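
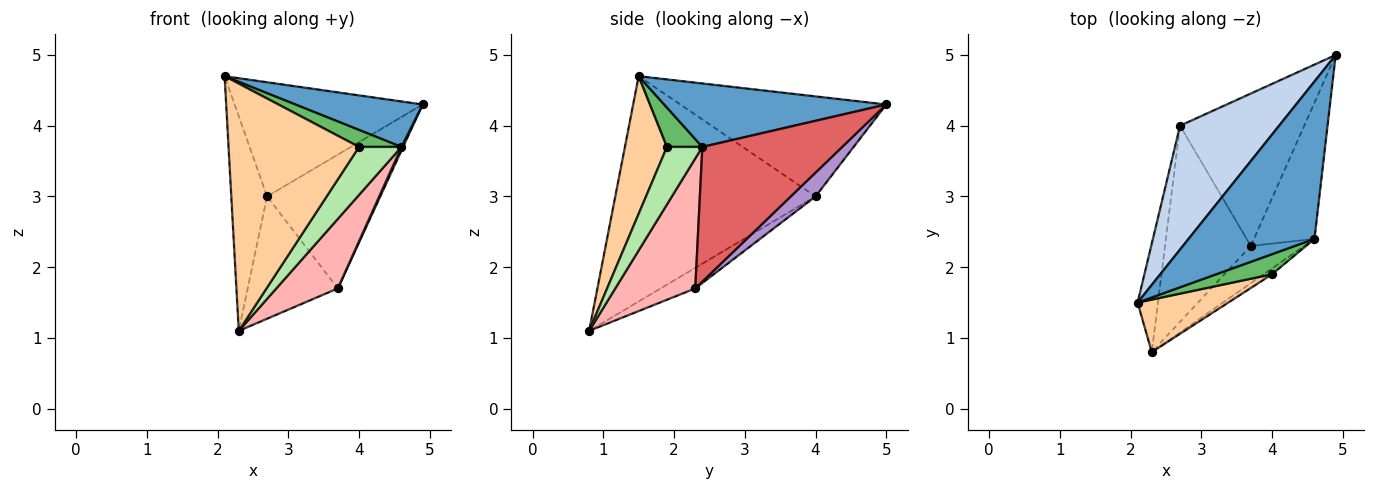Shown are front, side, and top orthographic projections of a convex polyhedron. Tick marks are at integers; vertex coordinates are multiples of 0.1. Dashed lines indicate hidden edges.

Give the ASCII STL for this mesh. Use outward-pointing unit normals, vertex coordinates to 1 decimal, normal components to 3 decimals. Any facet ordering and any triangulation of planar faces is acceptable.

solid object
 facet normal 0.436 -0.250 0.865
  outer loop
   vertex 4.6 2.4 3.7
   vertex 4.9 5.0 4.3
   vertex 2.1 1.5 4.7
  endloop
 endfacet
 facet normal -0.596 0.544 0.590
  outer loop
   vertex 2.7 4.0 3.0
   vertex 2.1 1.5 4.7
   vertex 4.9 5.0 4.3
  endloop
 endfacet
 facet normal -0.981 0.175 -0.089
  outer loop
   vertex 2.7 4.0 3.0
   vertex 2.3 0.8 1.1
   vertex 2.1 1.5 4.7
  endloop
 endfacet
 facet normal 0.301 -0.933 0.198
  outer loop
   vertex 4.0 1.9 3.7
   vertex 2.1 1.5 4.7
   vertex 2.3 0.8 1.1
  endloop
 endfacet
 facet normal 0.474 -0.568 0.673
  outer loop
   vertex 4.0 1.9 3.7
   vertex 4.6 2.4 3.7
   vertex 2.1 1.5 4.7
  endloop
 endfacet
 facet normal 0.637 -0.765 -0.093
  outer loop
   vertex 4.0 1.9 3.7
   vertex 2.3 0.8 1.1
   vertex 4.6 2.4 3.7
  endloop
 endfacet
 facet normal 0.912 -0.011 -0.410
  outer loop
   vertex 3.7 2.3 1.7
   vertex 4.9 5.0 4.3
   vertex 4.6 2.4 3.7
  endloop
 endfacet
 facet normal 0.754 -0.579 -0.310
  outer loop
   vertex 3.7 2.3 1.7
   vertex 4.6 2.4 3.7
   vertex 2.3 0.8 1.1
  endloop
 endfacet
 facet normal 0.143 0.653 -0.744
  outer loop
   vertex 3.7 2.3 1.7
   vertex 2.7 4.0 3.0
   vertex 4.9 5.0 4.3
  endloop
 endfacet
 facet normal -0.199 0.519 -0.831
  outer loop
   vertex 3.7 2.3 1.7
   vertex 2.3 0.8 1.1
   vertex 2.7 4.0 3.0
  endloop
 endfacet
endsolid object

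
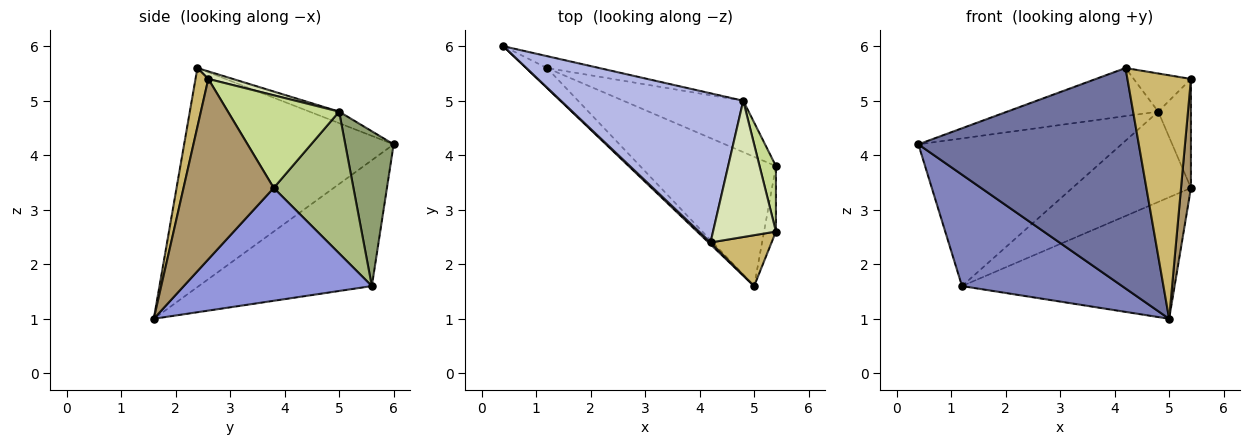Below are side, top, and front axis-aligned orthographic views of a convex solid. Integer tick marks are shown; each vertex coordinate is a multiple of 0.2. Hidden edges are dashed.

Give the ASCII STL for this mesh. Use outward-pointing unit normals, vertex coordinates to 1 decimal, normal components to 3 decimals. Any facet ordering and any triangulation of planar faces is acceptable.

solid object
 facet normal -0.689 -0.725 0.006
  outer loop
   vertex 4.2 2.4 5.6
   vertex 0.4 6.0 4.2
   vertex 5.0 1.6 1.0
  endloop
 endfacet
 facet normal -0.729 -0.674 -0.120
  outer loop
   vertex 1.2 5.6 1.6
   vertex 5.0 1.6 1.0
   vertex 0.4 6.0 4.2
  endloop
 endfacet
 facet normal 0.518 0.586 -0.623
  outer loop
   vertex 1.2 5.6 1.6
   vertex 5.4 3.8 3.4
   vertex 5.0 1.6 1.0
  endloop
 endfacet
 facet normal -0.060 0.306 0.950
  outer loop
   vertex 4.8 5.0 4.8
   vertex 0.4 6.0 4.2
   vertex 4.2 2.4 5.6
  endloop
 endfacet
 facet normal 0.231 0.970 -0.078
  outer loop
   vertex 4.8 5.0 4.8
   vertex 1.2 5.6 1.6
   vertex 0.4 6.0 4.2
  endloop
 endfacet
 facet normal 0.505 0.750 -0.427
  outer loop
   vertex 4.8 5.0 4.8
   vertex 5.4 3.8 3.4
   vertex 1.2 5.6 1.6
  endloop
 endfacet
 facet normal 0.946 0.278 0.167
  outer loop
   vertex 5.4 2.6 5.4
   vertex 5.4 3.8 3.4
   vertex 4.8 5.0 4.8
  endloop
 endfacet
 facet normal 0.115 0.268 0.957
  outer loop
   vertex 5.4 2.6 5.4
   vertex 4.8 5.0 4.8
   vertex 4.2 2.4 5.6
  endloop
 endfacet
 facet normal 0.992 -0.109 -0.065
  outer loop
   vertex 5.4 2.6 5.4
   vertex 5.0 1.6 1.0
   vertex 5.4 3.8 3.4
  endloop
 endfacet
 facet normal 0.194 -0.960 0.201
  outer loop
   vertex 5.4 2.6 5.4
   vertex 4.2 2.4 5.6
   vertex 5.0 1.6 1.0
  endloop
 endfacet
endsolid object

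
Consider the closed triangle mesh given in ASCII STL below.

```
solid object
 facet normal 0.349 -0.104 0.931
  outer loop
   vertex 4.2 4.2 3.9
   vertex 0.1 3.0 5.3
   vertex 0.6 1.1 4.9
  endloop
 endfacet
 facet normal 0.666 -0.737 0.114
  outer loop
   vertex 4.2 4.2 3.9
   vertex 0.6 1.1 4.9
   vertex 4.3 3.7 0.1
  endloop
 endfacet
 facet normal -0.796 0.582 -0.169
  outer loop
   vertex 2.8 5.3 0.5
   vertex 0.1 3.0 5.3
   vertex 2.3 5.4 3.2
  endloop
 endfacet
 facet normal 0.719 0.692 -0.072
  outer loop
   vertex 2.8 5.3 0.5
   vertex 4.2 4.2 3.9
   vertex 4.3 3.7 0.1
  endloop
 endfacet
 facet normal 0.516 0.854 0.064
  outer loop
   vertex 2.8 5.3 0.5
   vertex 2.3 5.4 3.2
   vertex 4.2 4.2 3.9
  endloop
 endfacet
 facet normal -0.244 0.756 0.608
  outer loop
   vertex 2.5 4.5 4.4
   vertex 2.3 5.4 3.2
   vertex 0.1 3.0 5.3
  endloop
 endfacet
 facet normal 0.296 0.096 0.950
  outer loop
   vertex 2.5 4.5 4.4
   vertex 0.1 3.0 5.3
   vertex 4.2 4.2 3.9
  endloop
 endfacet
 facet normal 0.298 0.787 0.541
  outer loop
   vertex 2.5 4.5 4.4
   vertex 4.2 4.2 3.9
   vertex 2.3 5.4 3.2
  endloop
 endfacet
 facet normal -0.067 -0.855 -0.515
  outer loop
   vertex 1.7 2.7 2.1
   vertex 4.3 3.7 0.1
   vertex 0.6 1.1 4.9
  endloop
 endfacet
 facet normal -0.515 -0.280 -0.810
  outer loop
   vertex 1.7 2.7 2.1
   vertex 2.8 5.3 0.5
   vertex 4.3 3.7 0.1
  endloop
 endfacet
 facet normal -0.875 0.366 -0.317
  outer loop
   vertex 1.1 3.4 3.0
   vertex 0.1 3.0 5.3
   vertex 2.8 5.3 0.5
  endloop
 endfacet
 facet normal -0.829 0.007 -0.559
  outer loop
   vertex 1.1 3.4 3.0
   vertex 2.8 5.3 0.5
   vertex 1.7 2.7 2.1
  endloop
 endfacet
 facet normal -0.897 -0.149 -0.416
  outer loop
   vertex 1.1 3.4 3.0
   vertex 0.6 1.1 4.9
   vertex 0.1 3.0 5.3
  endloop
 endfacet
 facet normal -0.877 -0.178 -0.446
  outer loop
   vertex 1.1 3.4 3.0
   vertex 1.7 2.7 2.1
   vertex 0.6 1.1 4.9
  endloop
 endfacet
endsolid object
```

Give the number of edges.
21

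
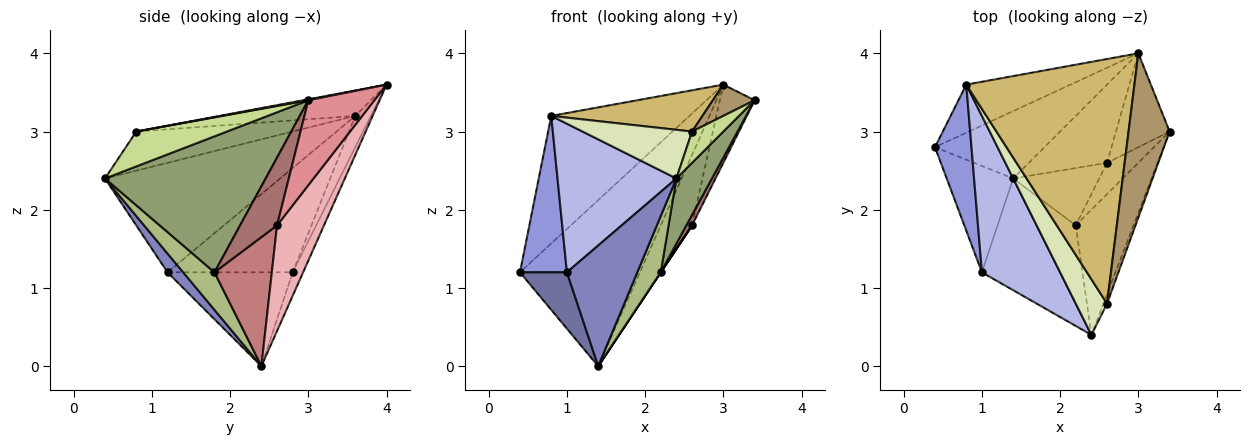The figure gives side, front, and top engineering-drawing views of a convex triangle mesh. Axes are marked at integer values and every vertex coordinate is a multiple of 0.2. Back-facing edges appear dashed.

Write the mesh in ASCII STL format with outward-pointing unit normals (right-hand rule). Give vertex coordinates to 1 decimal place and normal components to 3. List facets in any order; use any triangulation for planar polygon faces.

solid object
 facet normal -0.780 -0.293 -0.553
  outer loop
   vertex 1.0 1.2 1.2
   vertex 0.4 2.8 1.2
   vertex 1.4 2.4 0.0
  endloop
 endfacet
 facet normal 0.161 -0.724 -0.671
  outer loop
   vertex 1.0 1.2 1.2
   vertex 1.4 2.4 0.0
   vertex 2.4 0.4 2.4
  endloop
 endfacet
 facet normal -0.890 -0.334 0.311
  outer loop
   vertex 1.0 1.2 1.2
   vertex 0.8 3.6 3.2
   vertex 0.4 2.8 1.2
  endloop
 endfacet
 facet normal -0.712 -0.483 0.509
  outer loop
   vertex 1.0 1.2 1.2
   vertex 2.4 0.4 2.4
   vertex 0.8 3.6 3.2
  endloop
 endfacet
 facet normal 0.902 -0.200 -0.383
  outer loop
   vertex 2.2 1.8 1.2
   vertex 3.4 3.0 3.4
   vertex 2.4 0.4 2.4
  endloop
 endfacet
 facet normal 0.615 -0.461 -0.640
  outer loop
   vertex 2.2 1.8 1.2
   vertex 2.4 0.4 2.4
   vertex 1.4 2.4 0.0
  endloop
 endfacet
 facet normal 0.941 -0.324 -0.097
  outer loop
   vertex 2.6 0.8 3.0
   vertex 2.4 0.4 2.4
   vertex 3.4 3.0 3.4
  endloop
 endfacet
 facet normal -0.685 -0.480 0.548
  outer loop
   vertex 2.6 0.8 3.0
   vertex 0.8 3.6 3.2
   vertex 2.4 0.4 2.4
  endloop
 endfacet
 facet normal 0.023 -0.187 0.982
  outer loop
   vertex 3.0 4.0 3.6
   vertex 2.6 0.8 3.0
   vertex 3.4 3.0 3.4
  endloop
 endfacet
 facet normal -0.147 -0.164 0.975
  outer loop
   vertex 3.0 4.0 3.6
   vertex 0.8 3.6 3.2
   vertex 2.6 0.8 3.0
  endloop
 endfacet
 facet normal -0.080 0.924 -0.375
  outer loop
   vertex 3.0 4.0 3.6
   vertex 1.4 2.4 0.0
   vertex 0.4 2.8 1.2
  endloop
 endfacet
 facet normal -0.105 0.930 -0.351
  outer loop
   vertex 3.0 4.0 3.6
   vertex 0.4 2.8 1.2
   vertex 0.8 3.6 3.2
  endloop
 endfacet
 facet normal 0.899 -0.138 -0.415
  outer loop
   vertex 2.6 2.6 1.8
   vertex 3.4 3.0 3.4
   vertex 2.2 1.8 1.2
  endloop
 endfacet
 facet normal 0.832 0.000 -0.555
  outer loop
   vertex 2.6 2.6 1.8
   vertex 2.2 1.8 1.2
   vertex 1.4 2.4 0.0
  endloop
 endfacet
 facet normal 0.772 0.407 -0.488
  outer loop
   vertex 2.6 2.6 1.8
   vertex 3.0 4.0 3.6
   vertex 3.4 3.0 3.4
  endloop
 endfacet
 facet normal 0.708 0.472 -0.525
  outer loop
   vertex 2.6 2.6 1.8
   vertex 1.4 2.4 0.0
   vertex 3.0 4.0 3.6
  endloop
 endfacet
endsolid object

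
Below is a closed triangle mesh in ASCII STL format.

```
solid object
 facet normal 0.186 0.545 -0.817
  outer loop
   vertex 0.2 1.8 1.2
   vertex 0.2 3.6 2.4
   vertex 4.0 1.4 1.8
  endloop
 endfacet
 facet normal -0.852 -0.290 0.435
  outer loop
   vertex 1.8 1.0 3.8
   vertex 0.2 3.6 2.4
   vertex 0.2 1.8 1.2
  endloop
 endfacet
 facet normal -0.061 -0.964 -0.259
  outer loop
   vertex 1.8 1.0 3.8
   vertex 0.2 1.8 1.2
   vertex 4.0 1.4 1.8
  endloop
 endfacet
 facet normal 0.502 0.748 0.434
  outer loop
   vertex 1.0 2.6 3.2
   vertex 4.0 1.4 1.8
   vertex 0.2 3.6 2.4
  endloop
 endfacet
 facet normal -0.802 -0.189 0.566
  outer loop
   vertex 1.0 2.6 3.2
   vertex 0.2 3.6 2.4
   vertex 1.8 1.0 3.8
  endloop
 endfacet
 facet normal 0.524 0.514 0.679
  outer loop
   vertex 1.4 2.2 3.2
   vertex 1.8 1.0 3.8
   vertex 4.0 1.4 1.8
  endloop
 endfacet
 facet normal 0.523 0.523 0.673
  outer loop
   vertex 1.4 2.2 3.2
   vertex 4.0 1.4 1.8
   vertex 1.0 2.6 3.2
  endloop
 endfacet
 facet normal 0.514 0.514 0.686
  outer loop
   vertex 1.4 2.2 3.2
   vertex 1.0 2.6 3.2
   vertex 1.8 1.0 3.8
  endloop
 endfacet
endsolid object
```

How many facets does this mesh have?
8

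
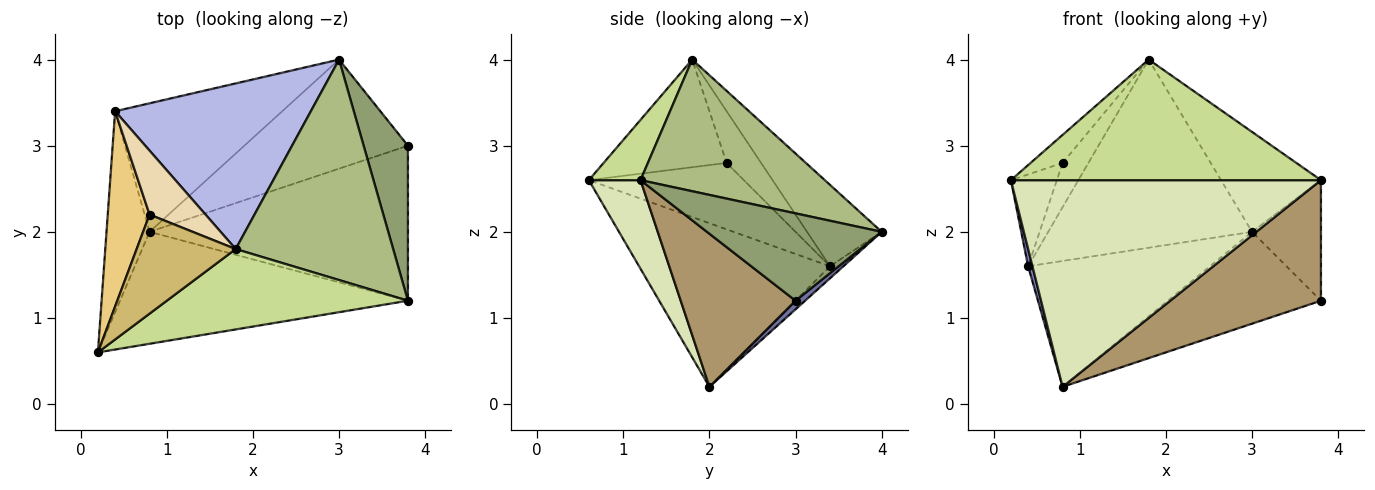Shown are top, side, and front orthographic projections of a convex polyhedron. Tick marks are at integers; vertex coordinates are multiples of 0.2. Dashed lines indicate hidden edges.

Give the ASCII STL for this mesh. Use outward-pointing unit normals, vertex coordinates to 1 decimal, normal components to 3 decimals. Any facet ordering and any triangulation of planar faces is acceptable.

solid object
 facet normal 0.040 0.644 -0.764
  outer loop
   vertex 0.8 2.0 0.2
   vertex 3.0 4.0 2.0
   vertex 3.8 3.0 1.2
  endloop
 endfacet
 facet normal -0.967 -0.022 -0.254
  outer loop
   vertex 0.4 3.4 1.6
   vertex 0.8 2.0 0.2
   vertex 0.2 0.6 2.6
  endloop
 endfacet
 facet normal -0.051 0.699 -0.713
  outer loop
   vertex 0.4 3.4 1.6
   vertex 3.0 4.0 2.0
   vertex 0.8 2.0 0.2
  endloop
 endfacet
 facet normal -0.265 0.724 0.637
  outer loop
   vertex 0.4 3.4 1.6
   vertex 1.8 1.8 4.0
   vertex 3.0 4.0 2.0
  endloop
 endfacet
 facet normal 0.841 0.332 0.427
  outer loop
   vertex 3.8 1.2 2.6
   vertex 3.8 3.0 1.2
   vertex 3.0 4.0 2.0
  endloop
 endfacet
 facet normal 0.606 0.328 0.725
  outer loop
   vertex 3.8 1.2 2.6
   vertex 3.0 4.0 2.0
   vertex 1.8 1.8 4.0
  endloop
 endfacet
 facet normal 0.137 -0.824 0.549
  outer loop
   vertex 3.8 1.2 2.6
   vertex 1.8 1.8 4.0
   vertex 0.2 0.6 2.6
  endloop
 endfacet
 facet normal 0.145 -0.870 -0.471
  outer loop
   vertex 3.8 1.2 2.6
   vertex 0.2 0.6 2.6
   vertex 0.8 2.0 0.2
  endloop
 endfacet
 facet normal 0.424 -0.556 -0.715
  outer loop
   vertex 3.8 1.2 2.6
   vertex 0.8 2.0 0.2
   vertex 3.8 3.0 1.2
  endloop
 endfacet
 facet normal -0.723 0.188 0.665
  outer loop
   vertex 0.8 2.2 2.8
   vertex 0.2 0.6 2.6
   vertex 1.8 1.8 4.0
  endloop
 endfacet
 facet normal -0.821 0.243 0.517
  outer loop
   vertex 0.8 2.2 2.8
   vertex 0.4 3.4 1.6
   vertex 0.2 0.6 2.6
  endloop
 endfacet
 facet normal -0.605 0.453 0.655
  outer loop
   vertex 0.8 2.2 2.8
   vertex 1.8 1.8 4.0
   vertex 0.4 3.4 1.6
  endloop
 endfacet
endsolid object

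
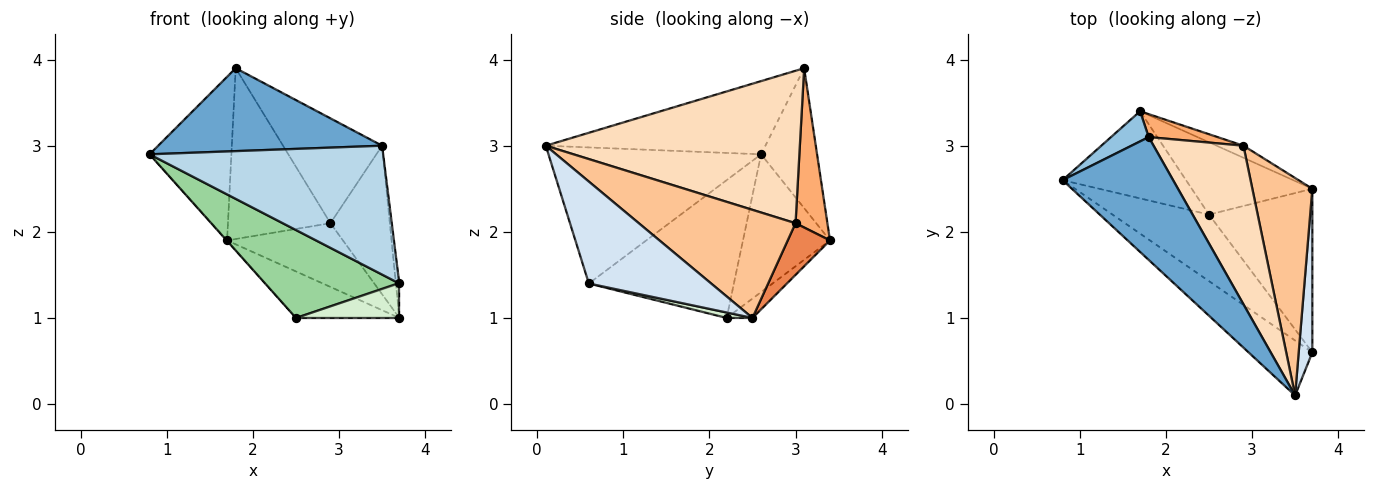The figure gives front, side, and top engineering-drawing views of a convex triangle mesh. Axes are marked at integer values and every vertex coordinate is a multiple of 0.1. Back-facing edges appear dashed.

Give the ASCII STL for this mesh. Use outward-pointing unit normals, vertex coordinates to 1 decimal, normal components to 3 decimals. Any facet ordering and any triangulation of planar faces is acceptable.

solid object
 facet normal -0.481 -0.491 0.726
  outer loop
   vertex 1.8 3.1 3.9
   vertex 0.8 2.6 2.9
   vertex 3.5 0.1 3.0
  endloop
 endfacet
 facet normal -0.558 0.816 0.150
  outer loop
   vertex 1.7 3.4 1.9
   vertex 0.8 2.6 2.9
   vertex 1.8 3.1 3.9
  endloop
 endfacet
 facet normal -0.642 -0.705 -0.301
  outer loop
   vertex 3.7 0.6 1.4
   vertex 3.5 0.1 3.0
   vertex 0.8 2.6 2.9
  endloop
 endfacet
 facet normal 0.991 0.028 0.133
  outer loop
   vertex 3.7 0.6 1.4
   vertex 3.7 2.5 1.0
   vertex 3.5 0.1 3.0
  endloop
 endfacet
 facet normal 0.337 0.925 -0.175
  outer loop
   vertex 2.9 3.0 2.1
   vertex 3.7 2.5 1.0
   vertex 1.7 3.4 1.9
  endloop
 endfacet
 facet normal 0.294 0.947 0.127
  outer loop
   vertex 2.9 3.0 2.1
   vertex 1.7 3.4 1.9
   vertex 1.8 3.1 3.9
  endloop
 endfacet
 facet normal 0.830 0.315 0.461
  outer loop
   vertex 2.9 3.0 2.1
   vertex 3.5 0.1 3.0
   vertex 3.7 2.5 1.0
  endloop
 endfacet
 facet normal 0.817 0.318 0.481
  outer loop
   vertex 2.9 3.0 2.1
   vertex 1.8 3.1 3.9
   vertex 3.5 0.1 3.0
  endloop
 endfacet
 facet normal -0.745 0.004 -0.667
  outer loop
   vertex 2.5 2.2 1.0
   vertex 0.8 2.6 2.9
   vertex 1.7 3.4 1.9
  endloop
 endfacet
 facet normal -0.653 -0.604 -0.457
  outer loop
   vertex 2.5 2.2 1.0
   vertex 3.7 0.6 1.4
   vertex 0.8 2.6 2.9
  endloop
 endfacet
 facet normal -0.134 0.536 -0.834
  outer loop
   vertex 2.5 2.2 1.0
   vertex 1.7 3.4 1.9
   vertex 3.7 2.5 1.0
  endloop
 endfacet
 facet normal 0.051 -0.206 -0.977
  outer loop
   vertex 2.5 2.2 1.0
   vertex 3.7 2.5 1.0
   vertex 3.7 0.6 1.4
  endloop
 endfacet
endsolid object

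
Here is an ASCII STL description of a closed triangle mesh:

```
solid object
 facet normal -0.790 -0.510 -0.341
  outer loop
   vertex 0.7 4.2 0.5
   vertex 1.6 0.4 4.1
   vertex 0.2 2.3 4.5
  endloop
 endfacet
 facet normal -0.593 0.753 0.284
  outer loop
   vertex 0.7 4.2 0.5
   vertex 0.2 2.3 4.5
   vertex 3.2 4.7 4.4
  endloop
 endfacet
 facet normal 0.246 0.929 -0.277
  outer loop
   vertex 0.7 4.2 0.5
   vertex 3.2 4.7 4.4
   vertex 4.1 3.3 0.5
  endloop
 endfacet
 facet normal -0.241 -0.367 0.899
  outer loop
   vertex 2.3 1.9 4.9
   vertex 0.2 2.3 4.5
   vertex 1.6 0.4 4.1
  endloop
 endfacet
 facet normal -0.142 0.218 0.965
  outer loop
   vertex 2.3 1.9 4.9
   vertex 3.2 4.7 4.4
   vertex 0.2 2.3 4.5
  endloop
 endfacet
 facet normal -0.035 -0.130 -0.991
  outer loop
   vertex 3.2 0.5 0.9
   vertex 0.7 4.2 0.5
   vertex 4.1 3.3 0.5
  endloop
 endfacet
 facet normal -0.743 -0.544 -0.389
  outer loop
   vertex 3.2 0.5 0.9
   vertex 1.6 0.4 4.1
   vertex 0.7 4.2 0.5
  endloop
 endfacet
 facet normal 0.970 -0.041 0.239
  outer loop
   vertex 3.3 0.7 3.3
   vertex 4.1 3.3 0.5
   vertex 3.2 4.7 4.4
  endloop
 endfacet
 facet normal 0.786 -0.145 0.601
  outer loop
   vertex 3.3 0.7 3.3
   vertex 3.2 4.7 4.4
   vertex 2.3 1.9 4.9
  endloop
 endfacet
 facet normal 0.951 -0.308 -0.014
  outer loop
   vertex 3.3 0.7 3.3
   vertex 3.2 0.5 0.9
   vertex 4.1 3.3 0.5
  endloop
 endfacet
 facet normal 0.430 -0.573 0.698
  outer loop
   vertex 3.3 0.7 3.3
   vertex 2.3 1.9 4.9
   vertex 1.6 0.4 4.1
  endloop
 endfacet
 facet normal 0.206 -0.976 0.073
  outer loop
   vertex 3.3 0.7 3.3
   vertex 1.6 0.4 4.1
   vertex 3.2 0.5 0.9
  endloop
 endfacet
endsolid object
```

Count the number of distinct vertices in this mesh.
8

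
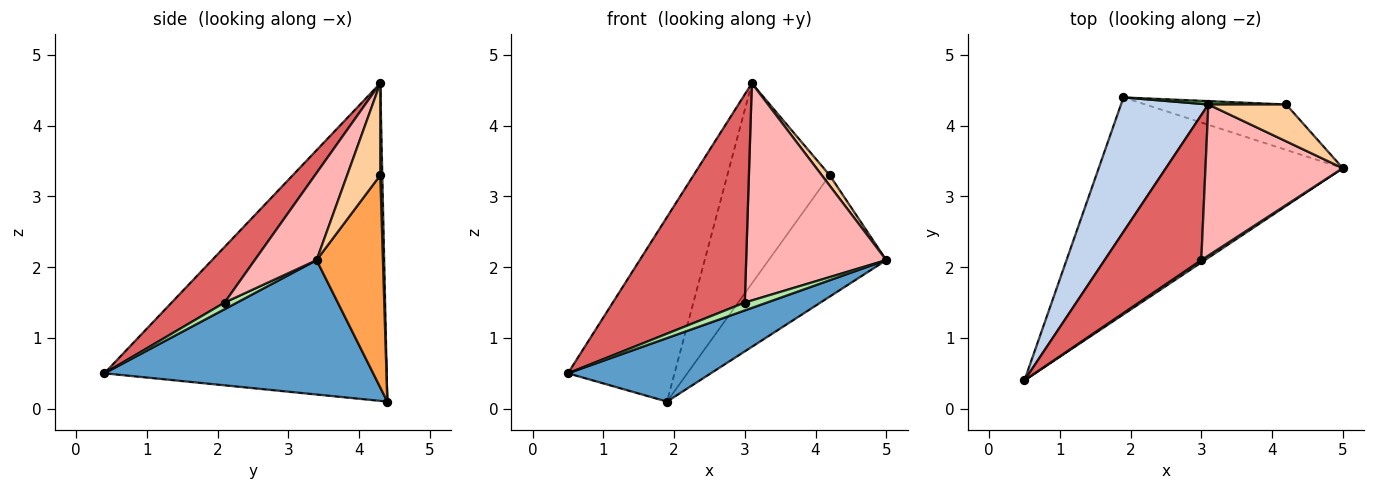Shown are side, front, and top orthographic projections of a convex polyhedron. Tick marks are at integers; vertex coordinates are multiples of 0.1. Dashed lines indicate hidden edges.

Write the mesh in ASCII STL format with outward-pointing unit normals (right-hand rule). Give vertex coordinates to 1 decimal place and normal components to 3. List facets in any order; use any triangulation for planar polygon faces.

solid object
 facet normal 0.467 -0.248 -0.848
  outer loop
   vertex 1.9 4.4 0.1
   vertex 5.0 3.4 2.1
   vertex 0.5 0.4 0.5
  endloop
 endfacet
 facet normal -0.906 0.342 0.249
  outer loop
   vertex 3.1 4.3 4.6
   vertex 1.9 4.4 0.1
   vertex 0.5 0.4 0.5
  endloop
 endfacet
 facet normal 0.467 0.828 -0.310
  outer loop
   vertex 4.2 4.3 3.3
   vertex 5.0 3.4 2.1
   vertex 1.9 4.4 0.1
  endloop
 endfacet
 facet normal 0.751 -0.180 0.635
  outer loop
   vertex 4.2 4.3 3.3
   vertex 3.1 4.3 4.6
   vertex 5.0 3.4 2.1
  endloop
 endfacet
 facet normal 0.020 1.000 0.017
  outer loop
   vertex 4.2 4.3 3.3
   vertex 1.9 4.4 0.1
   vertex 3.1 4.3 4.6
  endloop
 endfacet
 facet normal 0.473 -0.844 0.253
  outer loop
   vertex 3.0 2.1 1.5
   vertex 0.5 0.4 0.5
   vertex 5.0 3.4 2.1
  endloop
 endfacet
 facet normal 0.313 -0.779 0.543
  outer loop
   vertex 3.0 2.1 1.5
   vertex 3.1 4.3 4.6
   vertex 0.5 0.4 0.5
  endloop
 endfacet
 facet normal 0.341 -0.772 0.537
  outer loop
   vertex 3.0 2.1 1.5
   vertex 5.0 3.4 2.1
   vertex 3.1 4.3 4.6
  endloop
 endfacet
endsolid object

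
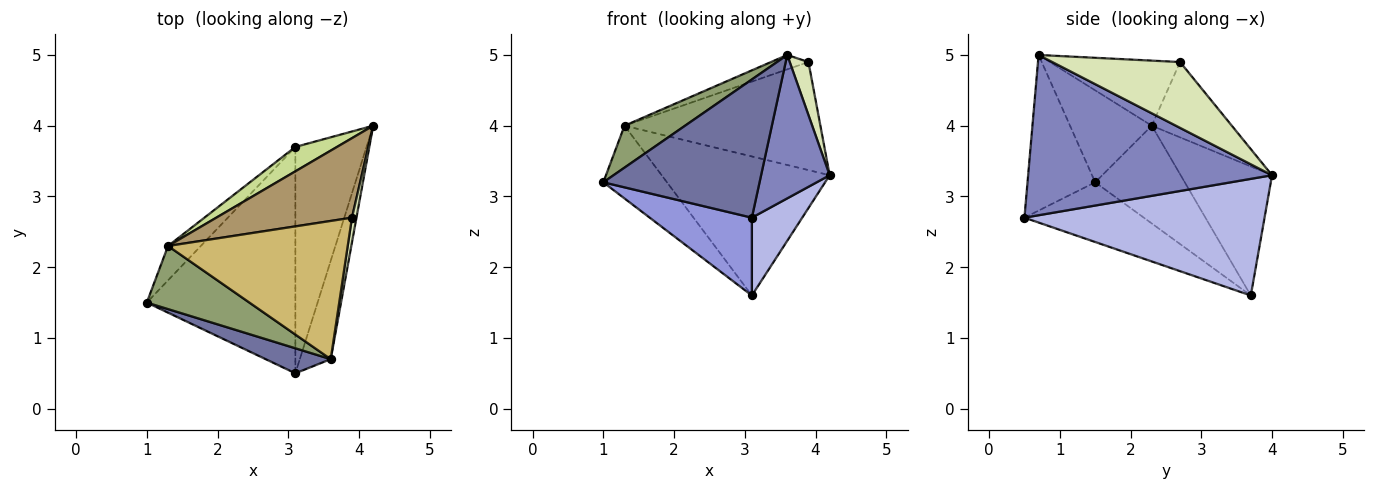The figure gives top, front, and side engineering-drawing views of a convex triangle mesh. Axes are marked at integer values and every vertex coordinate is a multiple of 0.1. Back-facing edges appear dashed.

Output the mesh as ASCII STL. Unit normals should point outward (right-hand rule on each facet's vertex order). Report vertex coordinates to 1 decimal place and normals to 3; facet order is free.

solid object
 facet normal -0.392 -0.905 0.164
  outer loop
   vertex 3.1 0.5 2.7
   vertex 3.6 0.7 5.0
   vertex 1.0 1.5 3.2
  endloop
 endfacet
 facet normal 0.946 -0.266 -0.183
  outer loop
   vertex 3.1 0.5 2.7
   vertex 4.2 4.0 3.3
   vertex 3.6 0.7 5.0
  endloop
 endfacet
 facet normal -0.355 -0.304 -0.884
  outer loop
   vertex 3.1 3.7 1.6
   vertex 3.1 0.5 2.7
   vertex 1.0 1.5 3.2
  endloop
 endfacet
 facet normal 0.840 -0.176 -0.513
  outer loop
   vertex 3.1 3.7 1.6
   vertex 4.2 4.0 3.3
   vertex 3.1 0.5 2.7
  endloop
 endfacet
 facet normal -0.598 -0.443 0.667
  outer loop
   vertex 1.3 2.3 4.0
   vertex 1.0 1.5 3.2
   vertex 3.6 0.7 5.0
  endloop
 endfacet
 facet normal -0.786 0.559 -0.264
  outer loop
   vertex 1.3 2.3 4.0
   vertex 3.1 3.7 1.6
   vertex 1.0 1.5 3.2
  endloop
 endfacet
 facet normal -0.472 0.868 0.152
  outer loop
   vertex 1.3 2.3 4.0
   vertex 4.2 4.0 3.3
   vertex 3.1 3.7 1.6
  endloop
 endfacet
 facet normal 0.987 -0.145 0.068
  outer loop
   vertex 3.9 2.7 4.9
   vertex 3.6 0.7 5.0
   vertex 4.2 4.0 3.3
  endloop
 endfacet
 facet normal -0.313 0.765 0.563
  outer loop
   vertex 3.9 2.7 4.9
   vertex 4.2 4.0 3.3
   vertex 1.3 2.3 4.0
  endloop
 endfacet
 facet normal -0.339 0.098 0.936
  outer loop
   vertex 3.9 2.7 4.9
   vertex 1.3 2.3 4.0
   vertex 3.6 0.7 5.0
  endloop
 endfacet
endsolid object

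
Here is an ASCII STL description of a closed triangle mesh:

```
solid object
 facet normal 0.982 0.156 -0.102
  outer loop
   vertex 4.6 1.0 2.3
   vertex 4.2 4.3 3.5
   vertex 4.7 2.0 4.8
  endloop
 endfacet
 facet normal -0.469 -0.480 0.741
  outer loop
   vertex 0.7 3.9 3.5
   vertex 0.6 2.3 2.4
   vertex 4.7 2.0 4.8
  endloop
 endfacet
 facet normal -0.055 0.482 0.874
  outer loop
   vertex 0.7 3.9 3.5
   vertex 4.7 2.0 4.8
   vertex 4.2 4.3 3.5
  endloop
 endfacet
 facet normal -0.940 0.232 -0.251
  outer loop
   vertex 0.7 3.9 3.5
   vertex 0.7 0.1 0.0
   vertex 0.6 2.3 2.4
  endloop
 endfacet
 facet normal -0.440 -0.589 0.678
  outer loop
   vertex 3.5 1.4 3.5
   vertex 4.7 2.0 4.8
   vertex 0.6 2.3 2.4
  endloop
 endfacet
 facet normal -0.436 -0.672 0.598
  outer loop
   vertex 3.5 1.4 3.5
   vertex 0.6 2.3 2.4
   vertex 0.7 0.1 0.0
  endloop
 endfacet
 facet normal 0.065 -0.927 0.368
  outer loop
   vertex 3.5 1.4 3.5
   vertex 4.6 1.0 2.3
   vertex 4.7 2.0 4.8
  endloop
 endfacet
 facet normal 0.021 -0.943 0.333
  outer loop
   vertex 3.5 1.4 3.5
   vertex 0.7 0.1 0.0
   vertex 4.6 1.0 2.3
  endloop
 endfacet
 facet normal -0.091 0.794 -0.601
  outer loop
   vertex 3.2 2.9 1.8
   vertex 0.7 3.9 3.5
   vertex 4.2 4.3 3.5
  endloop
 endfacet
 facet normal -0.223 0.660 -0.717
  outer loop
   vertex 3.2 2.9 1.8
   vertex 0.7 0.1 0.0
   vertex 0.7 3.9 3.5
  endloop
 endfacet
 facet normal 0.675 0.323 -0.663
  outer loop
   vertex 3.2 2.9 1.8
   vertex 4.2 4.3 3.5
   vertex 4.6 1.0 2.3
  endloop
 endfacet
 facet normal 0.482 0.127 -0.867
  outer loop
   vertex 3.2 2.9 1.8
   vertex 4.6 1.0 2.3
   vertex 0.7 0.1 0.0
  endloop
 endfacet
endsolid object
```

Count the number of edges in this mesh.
18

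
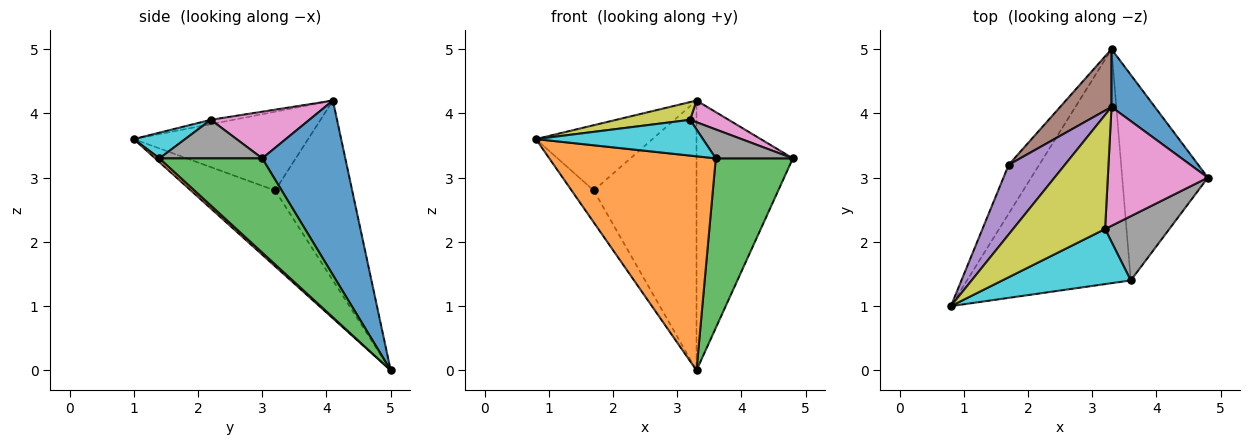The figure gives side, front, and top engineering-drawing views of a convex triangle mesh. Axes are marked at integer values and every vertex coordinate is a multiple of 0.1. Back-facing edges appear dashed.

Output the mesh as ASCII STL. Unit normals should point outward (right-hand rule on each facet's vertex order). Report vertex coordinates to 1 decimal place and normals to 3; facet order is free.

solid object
 facet normal 0.644 0.748 0.160
  outer loop
   vertex 3.3 4.1 4.2
   vertex 4.8 3.0 3.3
   vertex 3.3 5.0 0.0
  endloop
 endfacet
 facet normal 0.017 -0.675 -0.738
  outer loop
   vertex 3.6 1.4 3.3
   vertex 0.8 1.0 3.6
   vertex 3.3 5.0 0.0
  endloop
 endfacet
 facet normal 0.647 -0.485 -0.588
  outer loop
   vertex 3.6 1.4 3.3
   vertex 3.3 5.0 0.0
   vertex 4.8 3.0 3.3
  endloop
 endfacet
 facet normal -0.901 0.237 -0.363
  outer loop
   vertex 1.7 3.2 2.8
   vertex 3.3 5.0 0.0
   vertex 0.8 1.0 3.6
  endloop
 endfacet
 facet normal -0.715 0.478 0.510
  outer loop
   vertex 1.7 3.2 2.8
   vertex 0.8 1.0 3.6
   vertex 3.3 4.1 4.2
  endloop
 endfacet
 facet normal -0.591 0.788 0.169
  outer loop
   vertex 1.7 3.2 2.8
   vertex 3.3 4.1 4.2
   vertex 3.3 5.0 0.0
  endloop
 endfacet
 facet normal 0.417 -0.163 0.894
  outer loop
   vertex 3.2 2.2 3.9
   vertex 4.8 3.0 3.3
   vertex 3.3 4.1 4.2
  endloop
 endfacet
 facet normal 0.480 -0.360 0.800
  outer loop
   vertex 3.2 2.2 3.9
   vertex 3.6 1.4 3.3
   vertex 4.8 3.0 3.3
  endloop
 endfacet
 facet normal -0.047 -0.153 0.987
  outer loop
   vertex 3.2 2.2 3.9
   vertex 3.3 4.1 4.2
   vertex 0.8 1.0 3.6
  endloop
 endfacet
 facet normal 0.165 -0.537 0.827
  outer loop
   vertex 3.2 2.2 3.9
   vertex 0.8 1.0 3.6
   vertex 3.6 1.4 3.3
  endloop
 endfacet
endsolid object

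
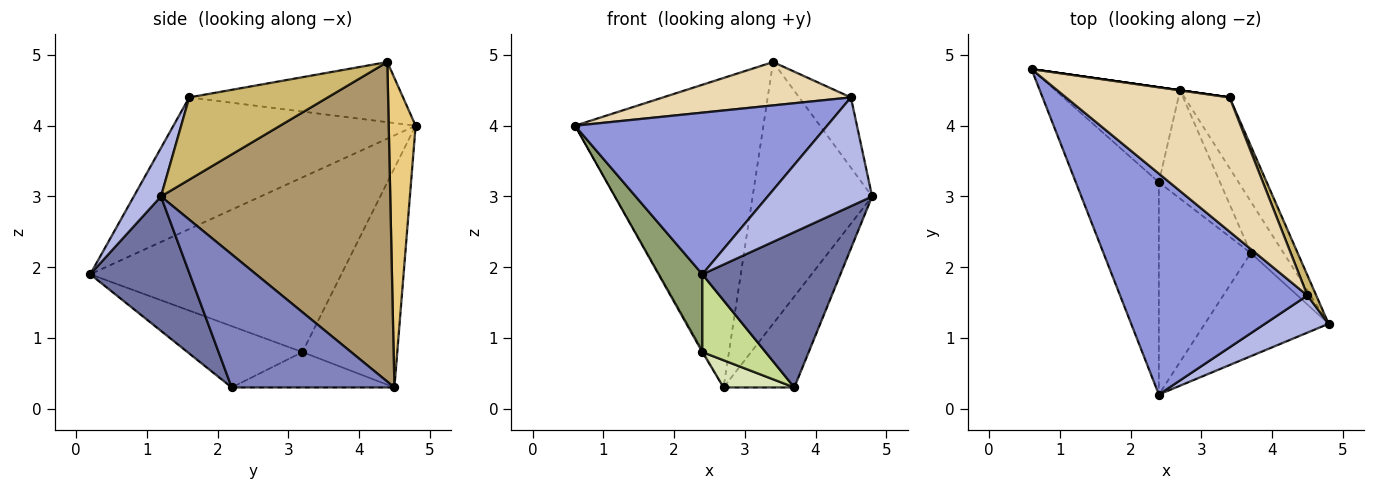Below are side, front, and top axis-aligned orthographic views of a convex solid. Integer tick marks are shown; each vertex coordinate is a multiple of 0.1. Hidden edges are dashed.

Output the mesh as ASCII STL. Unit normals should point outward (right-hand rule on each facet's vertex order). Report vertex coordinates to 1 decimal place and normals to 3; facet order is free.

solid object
 facet normal 0.515 -0.714 -0.474
  outer loop
   vertex 3.7 2.2 0.3
   vertex 4.8 1.2 3.0
   vertex 2.4 0.2 1.9
  endloop
 endfacet
 facet normal 0.895 0.389 -0.220
  outer loop
   vertex 3.7 2.2 0.3
   vertex 2.7 4.5 0.3
   vertex 4.8 1.2 3.0
  endloop
 endfacet
 facet normal -0.493 -0.514 0.702
  outer loop
   vertex 4.5 1.6 4.4
   vertex 0.6 4.8 4.0
   vertex 2.4 0.2 1.9
  endloop
 endfacet
 facet normal 0.239 -0.919 0.314
  outer loop
   vertex 4.5 1.6 4.4
   vertex 2.4 0.2 1.9
   vertex 4.8 1.2 3.0
  endloop
 endfacet
 facet normal -0.892 -0.156 -0.424
  outer loop
   vertex 2.4 3.2 0.8
   vertex 2.4 0.2 1.9
   vertex 0.6 4.8 4.0
  endloop
 endfacet
 facet normal -0.869 0.011 -0.494
  outer loop
   vertex 2.4 3.2 0.8
   vertex 0.6 4.8 4.0
   vertex 2.7 4.5 0.3
  endloop
 endfacet
 facet normal -0.531 -0.292 -0.796
  outer loop
   vertex 2.4 3.2 0.8
   vertex 3.7 2.2 0.3
   vertex 2.4 0.2 1.9
  endloop
 endfacet
 facet normal -0.489 -0.213 -0.846
  outer loop
   vertex 2.4 3.2 0.8
   vertex 2.7 4.5 0.3
   vertex 3.7 2.2 0.3
  endloop
 endfacet
 facet normal 0.880 0.459 -0.124
  outer loop
   vertex 3.4 4.4 4.9
   vertex 4.8 1.2 3.0
   vertex 2.7 4.5 0.3
  endloop
 endfacet
 facet normal 0.932 0.348 0.100
  outer loop
   vertex 3.4 4.4 4.9
   vertex 4.5 1.6 4.4
   vertex 4.8 1.2 3.0
  endloop
 endfacet
 facet normal 0.141 0.990 0.000
  outer loop
   vertex 3.4 4.4 4.9
   vertex 2.7 4.5 0.3
   vertex 0.6 4.8 4.0
  endloop
 endfacet
 facet normal -0.330 -0.290 0.898
  outer loop
   vertex 3.4 4.4 4.9
   vertex 0.6 4.8 4.0
   vertex 4.5 1.6 4.4
  endloop
 endfacet
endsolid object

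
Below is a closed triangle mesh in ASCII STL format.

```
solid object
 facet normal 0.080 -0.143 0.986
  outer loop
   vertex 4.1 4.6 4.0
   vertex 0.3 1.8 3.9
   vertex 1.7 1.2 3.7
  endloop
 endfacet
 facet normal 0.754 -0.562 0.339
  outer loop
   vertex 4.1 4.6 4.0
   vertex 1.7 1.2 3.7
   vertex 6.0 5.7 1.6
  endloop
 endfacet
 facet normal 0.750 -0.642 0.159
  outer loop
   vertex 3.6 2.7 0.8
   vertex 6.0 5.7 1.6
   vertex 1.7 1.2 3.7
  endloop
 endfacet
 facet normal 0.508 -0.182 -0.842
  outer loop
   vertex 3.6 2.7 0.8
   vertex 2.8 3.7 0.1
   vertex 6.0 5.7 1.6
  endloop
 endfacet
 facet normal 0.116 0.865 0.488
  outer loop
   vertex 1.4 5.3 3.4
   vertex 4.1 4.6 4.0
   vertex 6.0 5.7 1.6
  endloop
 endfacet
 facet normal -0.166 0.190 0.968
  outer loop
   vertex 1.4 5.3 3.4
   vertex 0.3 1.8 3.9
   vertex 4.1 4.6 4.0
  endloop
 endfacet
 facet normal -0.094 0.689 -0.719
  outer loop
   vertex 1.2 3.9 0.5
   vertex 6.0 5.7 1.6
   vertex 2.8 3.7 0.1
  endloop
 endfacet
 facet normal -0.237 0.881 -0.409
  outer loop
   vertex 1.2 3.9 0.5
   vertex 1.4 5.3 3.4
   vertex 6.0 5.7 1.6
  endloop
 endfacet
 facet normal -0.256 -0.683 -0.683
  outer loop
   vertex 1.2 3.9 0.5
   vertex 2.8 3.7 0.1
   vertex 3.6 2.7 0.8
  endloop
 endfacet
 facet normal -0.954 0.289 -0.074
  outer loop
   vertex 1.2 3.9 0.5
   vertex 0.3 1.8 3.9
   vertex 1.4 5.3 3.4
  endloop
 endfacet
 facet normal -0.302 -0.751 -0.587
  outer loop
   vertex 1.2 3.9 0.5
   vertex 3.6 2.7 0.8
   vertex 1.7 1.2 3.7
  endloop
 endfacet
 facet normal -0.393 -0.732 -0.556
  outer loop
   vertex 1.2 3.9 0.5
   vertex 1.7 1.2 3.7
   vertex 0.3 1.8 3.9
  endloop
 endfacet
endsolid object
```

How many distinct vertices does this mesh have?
8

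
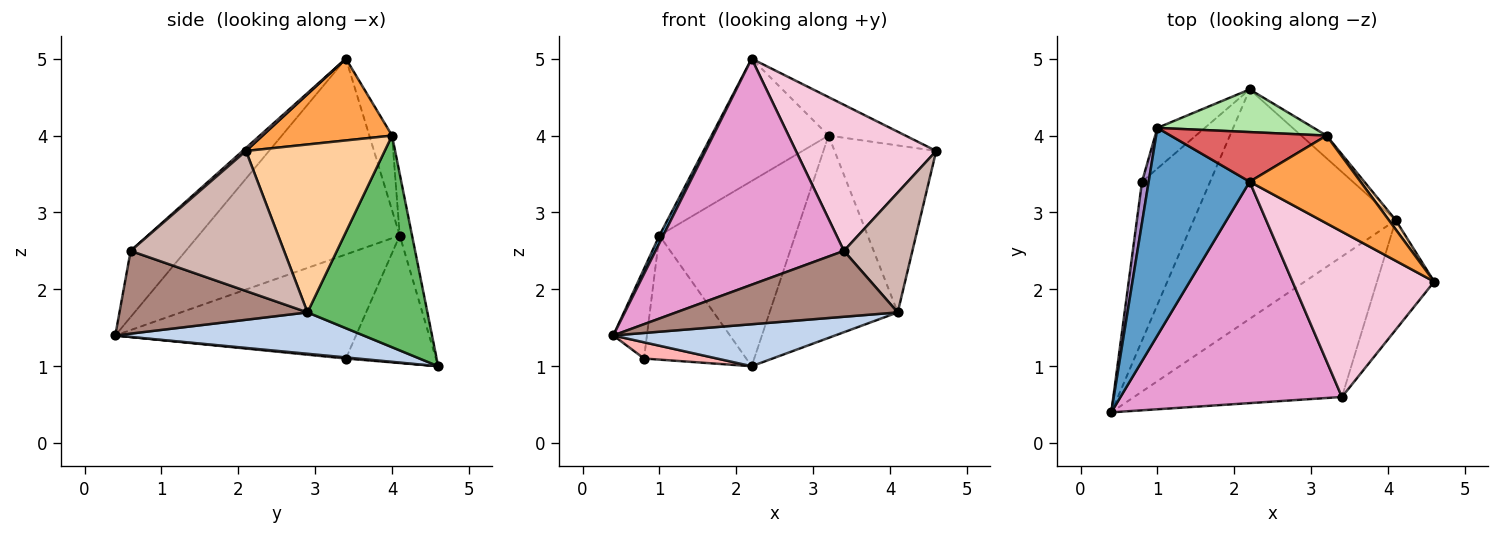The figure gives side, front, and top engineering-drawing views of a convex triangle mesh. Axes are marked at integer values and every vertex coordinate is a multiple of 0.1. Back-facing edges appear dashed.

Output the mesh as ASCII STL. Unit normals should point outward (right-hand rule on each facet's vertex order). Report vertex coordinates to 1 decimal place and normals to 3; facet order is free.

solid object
 facet normal -0.889 -0.017 0.458
  outer loop
   vertex 1.0 4.1 2.7
   vertex 0.4 0.4 1.4
   vertex 2.2 3.4 5.0
  endloop
 endfacet
 facet normal 0.197 -0.176 -0.964
  outer loop
   vertex 4.1 2.9 1.7
   vertex 0.4 0.4 1.4
   vertex 2.2 4.6 1.0
  endloop
 endfacet
 facet normal 0.560 0.332 0.759
  outer loop
   vertex 3.2 4.0 4.0
   vertex 2.2 3.4 5.0
   vertex 4.6 2.1 3.8
  endloop
 endfacet
 facet normal 0.806 0.591 0.033
  outer loop
   vertex 3.2 4.0 4.0
   vertex 4.6 2.1 3.8
   vertex 4.1 2.9 1.7
  endloop
 endfacet
 facet normal 0.681 0.728 -0.081
  outer loop
   vertex 3.2 4.0 4.0
   vertex 4.1 2.9 1.7
   vertex 2.2 4.6 1.0
  endloop
 endfacet
 facet normal -0.088 0.971 0.223
  outer loop
   vertex 3.2 4.0 4.0
   vertex 2.2 4.6 1.0
   vertex 1.0 4.1 2.7
  endloop
 endfacet
 facet normal -0.177 0.912 0.370
  outer loop
   vertex 3.2 4.0 4.0
   vertex 1.0 4.1 2.7
   vertex 2.2 3.4 5.0
  endloop
 endfacet
 facet normal 0.016 -0.102 -0.995
  outer loop
   vertex 0.8 3.4 1.1
   vertex 2.2 4.6 1.0
   vertex 0.4 0.4 1.4
  endloop
 endfacet
 facet normal -0.988 0.138 0.063
  outer loop
   vertex 0.8 3.4 1.1
   vertex 0.4 0.4 1.4
   vertex 1.0 4.1 2.7
  endloop
 endfacet
 facet normal -0.642 0.729 -0.239
  outer loop
   vertex 0.8 3.4 1.1
   vertex 1.0 4.1 2.7
   vertex 2.2 4.6 1.0
  endloop
 endfacet
 facet normal 0.339 -0.399 -0.852
  outer loop
   vertex 3.4 0.6 2.5
   vertex 0.4 0.4 1.4
   vertex 4.1 2.9 1.7
  endloop
 endfacet
 facet normal 0.856 -0.382 -0.349
  outer loop
   vertex 3.4 0.6 2.5
   vertex 4.1 2.9 1.7
   vertex 4.6 2.1 3.8
  endloop
 endfacet
 facet normal -0.205 -0.699 0.685
  outer loop
   vertex 3.4 0.6 2.5
   vertex 2.2 3.4 5.0
   vertex 0.4 0.4 1.4
  endloop
 endfacet
 facet normal 0.016 -0.662 0.749
  outer loop
   vertex 3.4 0.6 2.5
   vertex 4.6 2.1 3.8
   vertex 2.2 3.4 5.0
  endloop
 endfacet
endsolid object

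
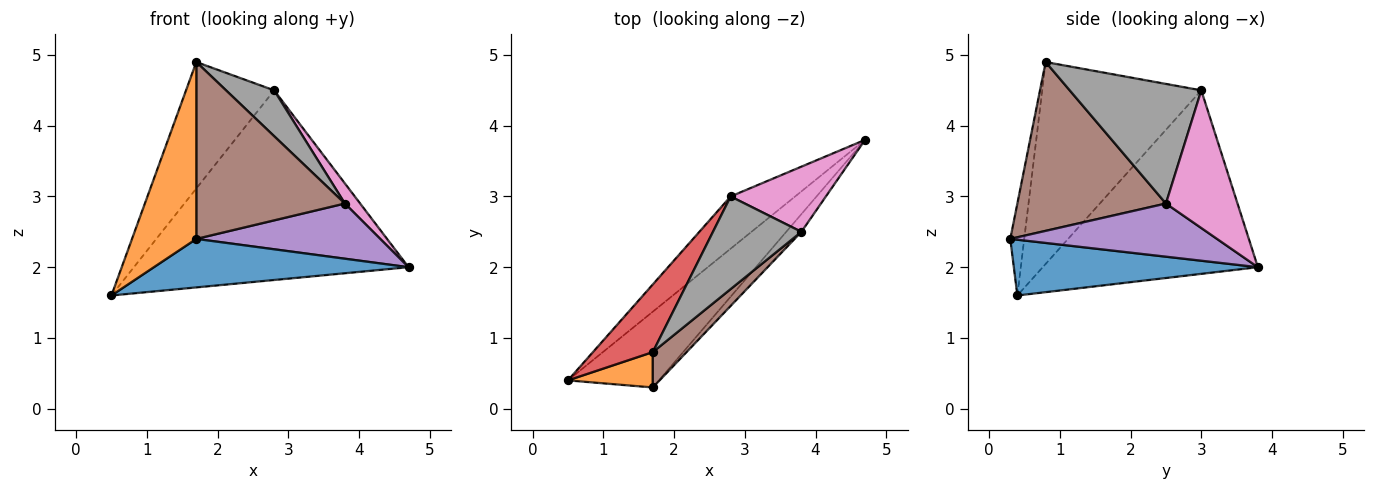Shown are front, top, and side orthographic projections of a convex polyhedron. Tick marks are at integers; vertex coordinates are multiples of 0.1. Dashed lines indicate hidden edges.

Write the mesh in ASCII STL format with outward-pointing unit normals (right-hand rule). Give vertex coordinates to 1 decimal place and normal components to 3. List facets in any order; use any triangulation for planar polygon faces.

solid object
 facet normal 0.459 -0.479 -0.748
  outer loop
   vertex 1.7 0.3 2.4
   vertex 0.5 0.4 1.6
   vertex 4.7 3.8 2.0
  endloop
 endfacet
 facet normal -0.208 -0.959 0.192
  outer loop
   vertex 1.7 0.8 4.9
   vertex 0.5 0.4 1.6
   vertex 1.7 0.3 2.4
  endloop
 endfacet
 facet normal -0.603 0.769 -0.212
  outer loop
   vertex 2.8 3.0 4.5
   vertex 4.7 3.8 2.0
   vertex 0.5 0.4 1.6
  endloop
 endfacet
 facet normal -0.847 0.469 0.251
  outer loop
   vertex 2.8 3.0 4.5
   vertex 0.5 0.4 1.6
   vertex 1.7 0.8 4.9
  endloop
 endfacet
 facet normal 0.731 -0.650 -0.208
  outer loop
   vertex 3.8 2.5 2.9
   vertex 1.7 0.3 2.4
   vertex 4.7 3.8 2.0
  endloop
 endfacet
 facet normal 0.700 -0.700 0.140
  outer loop
   vertex 3.8 2.5 2.9
   vertex 1.7 0.8 4.9
   vertex 1.7 0.3 2.4
  endloop
 endfacet
 facet normal 0.810 -0.173 0.560
  outer loop
   vertex 3.8 2.5 2.9
   vertex 4.7 3.8 2.0
   vertex 2.8 3.0 4.5
  endloop
 endfacet
 facet normal 0.771 -0.282 0.570
  outer loop
   vertex 3.8 2.5 2.9
   vertex 2.8 3.0 4.5
   vertex 1.7 0.8 4.9
  endloop
 endfacet
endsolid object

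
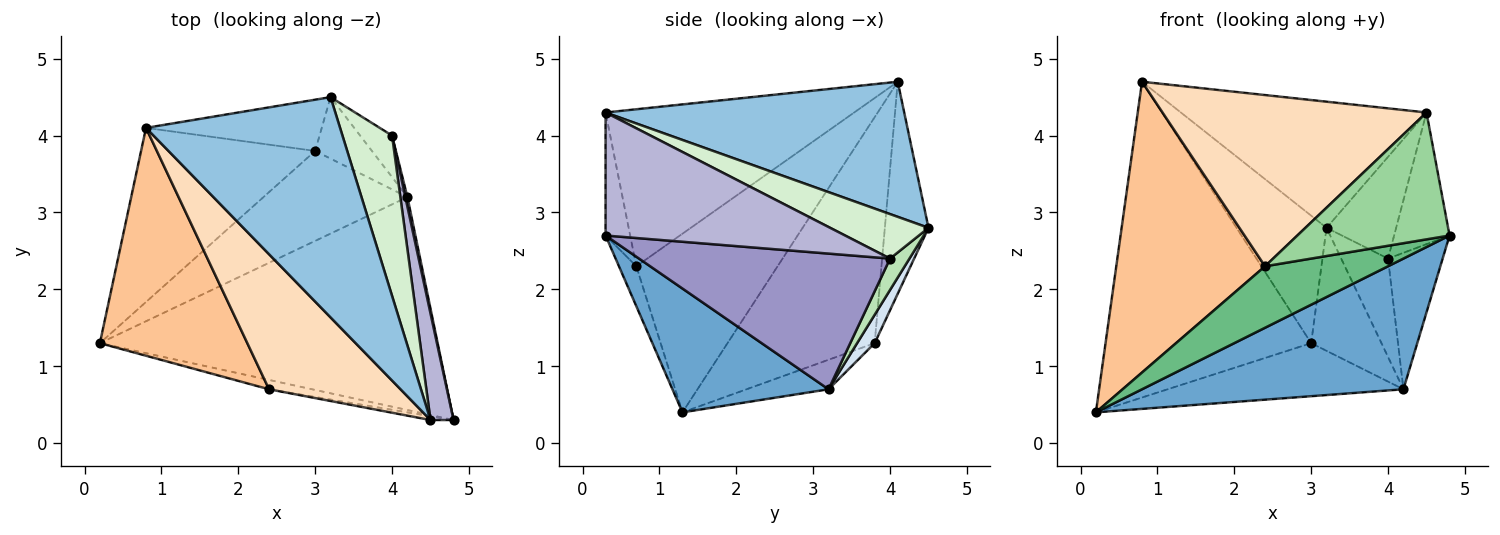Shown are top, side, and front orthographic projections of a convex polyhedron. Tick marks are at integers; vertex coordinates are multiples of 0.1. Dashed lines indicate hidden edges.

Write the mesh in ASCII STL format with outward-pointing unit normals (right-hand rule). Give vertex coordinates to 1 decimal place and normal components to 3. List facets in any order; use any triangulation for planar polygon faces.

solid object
 facet normal 0.298 -0.499 -0.813
  outer loop
   vertex 4.2 3.2 0.7
   vertex 4.8 0.3 2.7
   vertex 0.2 1.3 0.4
  endloop
 endfacet
 facet normal 0.517 0.425 0.743
  outer loop
   vertex 4.5 0.3 4.3
   vertex 3.2 4.5 2.8
   vertex 0.8 4.1 4.7
  endloop
 endfacet
 facet normal -0.174 0.500 -0.848
  outer loop
   vertex 3.0 3.8 1.3
   vertex 4.2 3.2 0.7
   vertex 0.2 1.3 0.4
  endloop
 endfacet
 facet normal 0.218 0.873 -0.436
  outer loop
   vertex 3.0 3.8 1.3
   vertex 3.2 4.5 2.8
   vertex 4.2 3.2 0.7
  endloop
 endfacet
 facet normal -0.531 0.742 -0.409
  outer loop
   vertex 3.0 3.8 1.3
   vertex 0.2 1.3 0.4
   vertex 0.8 4.1 4.7
  endloop
 endfacet
 facet normal -0.410 0.846 -0.340
  outer loop
   vertex 3.0 3.8 1.3
   vertex 0.8 4.1 4.7
   vertex 3.2 4.5 2.8
  endloop
 endfacet
 facet normal -0.599 -0.630 0.494
  outer loop
   vertex 2.4 0.7 2.3
   vertex 0.8 4.1 4.7
   vertex 0.2 1.3 0.4
  endloop
 endfacet
 facet normal -0.595 -0.631 0.498
  outer loop
   vertex 2.4 0.7 2.3
   vertex 4.5 0.3 4.3
   vertex 0.8 4.1 4.7
  endloop
 endfacet
 facet normal -0.138 -0.979 -0.149
  outer loop
   vertex 2.4 0.7 2.3
   vertex 0.2 1.3 0.4
   vertex 4.8 0.3 2.7
  endloop
 endfacet
 facet normal -0.159 -0.987 -0.030
  outer loop
   vertex 2.4 0.7 2.3
   vertex 4.8 0.3 2.7
   vertex 4.5 0.3 4.3
  endloop
 endfacet
 facet normal 0.356 0.861 -0.363
  outer loop
   vertex 4.0 4.0 2.4
   vertex 4.2 3.2 0.7
   vertex 3.2 4.5 2.8
  endloop
 endfacet
 facet normal 0.604 0.427 0.673
  outer loop
   vertex 4.0 4.0 2.4
   vertex 3.2 4.5 2.8
   vertex 4.5 0.3 4.3
  endloop
 endfacet
 facet normal 0.977 0.212 0.015
  outer loop
   vertex 4.0 4.0 2.4
   vertex 4.8 0.3 2.7
   vertex 4.2 3.2 0.7
  endloop
 endfacet
 facet normal 0.958 0.222 0.180
  outer loop
   vertex 4.0 4.0 2.4
   vertex 4.5 0.3 4.3
   vertex 4.8 0.3 2.7
  endloop
 endfacet
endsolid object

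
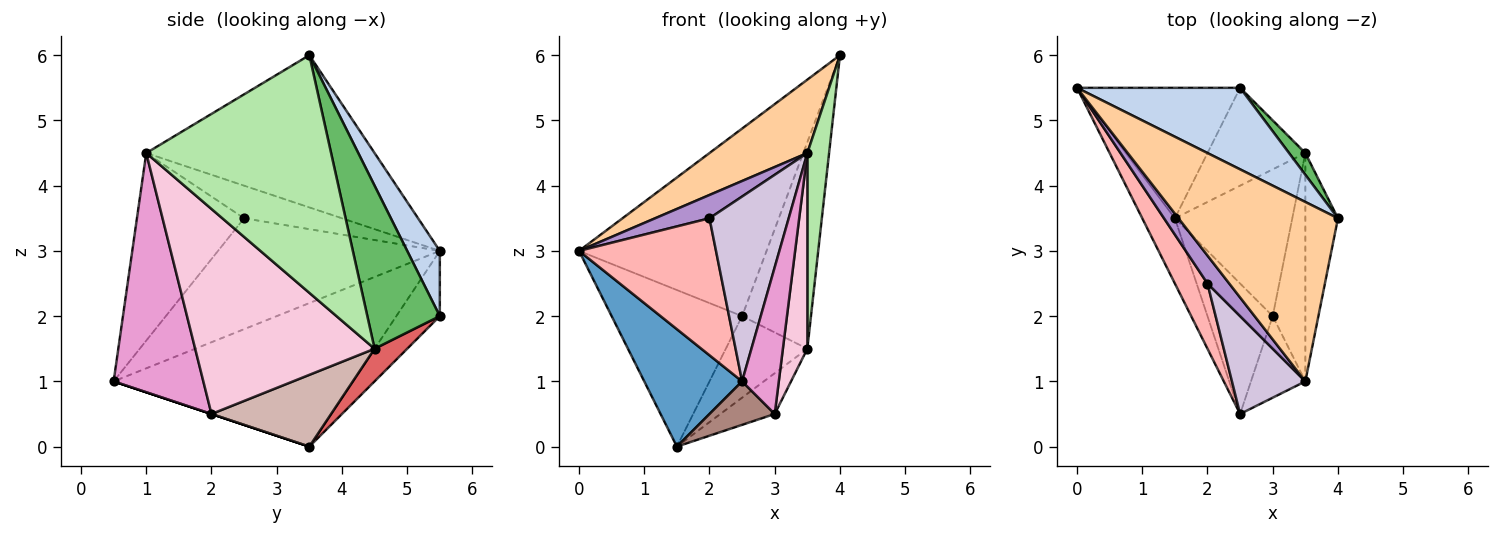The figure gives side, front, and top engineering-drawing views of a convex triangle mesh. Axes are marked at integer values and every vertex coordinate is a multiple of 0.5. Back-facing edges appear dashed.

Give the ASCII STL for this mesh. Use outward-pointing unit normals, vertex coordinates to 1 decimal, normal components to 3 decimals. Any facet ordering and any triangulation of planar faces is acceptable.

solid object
 facet normal -0.906 -0.371 -0.206
  outer loop
   vertex 1.5 3.5 0.0
   vertex 2.5 0.5 1.0
   vertex 0.0 5.5 3.0
  endloop
 endfacet
 facet normal 0.157 0.906 0.394
  outer loop
   vertex 2.5 5.5 2.0
   vertex 0.0 5.5 3.0
   vertex 4.0 3.5 6.0
  endloop
 endfacet
 facet normal -0.248 0.744 -0.620
  outer loop
   vertex 2.5 5.5 2.0
   vertex 1.5 3.5 0.0
   vertex 0.0 5.5 3.0
  endloop
 endfacet
 facet normal -0.662 -0.284 0.694
  outer loop
   vertex 3.5 1.0 4.5
   vertex 4.0 3.5 6.0
   vertex 0.0 5.5 3.0
  endloop
 endfacet
 facet normal 0.723 0.687 0.072
  outer loop
   vertex 3.5 4.5 1.5
   vertex 2.5 5.5 2.0
   vertex 4.0 3.5 6.0
  endloop
 endfacet
 facet normal 0.984 -0.116 -0.135
  outer loop
   vertex 3.5 4.5 1.5
   vertex 4.0 3.5 6.0
   vertex 3.5 1.0 4.5
  endloop
 endfacet
 facet normal 0.248 0.620 -0.744
  outer loop
   vertex 3.5 4.5 1.5
   vertex 1.5 3.5 0.0
   vertex 2.5 5.5 2.0
  endloop
 endfacet
 facet normal -0.825 -0.510 0.243
  outer loop
   vertex 2.0 2.5 3.5
   vertex 0.0 5.5 3.0
   vertex 2.5 0.5 1.0
  endloop
 endfacet
 facet normal -0.755 -0.420 0.504
  outer loop
   vertex 2.0 2.5 3.5
   vertex 3.5 1.0 4.5
   vertex 0.0 5.5 3.0
  endloop
 endfacet
 facet normal -0.767 -0.567 0.300
  outer loop
   vertex 2.0 2.5 3.5
   vertex 2.5 0.5 1.0
   vertex 3.5 1.0 4.5
  endloop
 endfacet
 facet normal 0.000 -0.316 -0.949
  outer loop
   vertex 3.0 2.0 0.5
   vertex 2.5 0.5 1.0
   vertex 1.5 3.5 0.0
  endloop
 endfacet
 facet normal 0.507 0.231 -0.830
  outer loop
   vertex 3.0 2.0 0.5
   vertex 1.5 3.5 0.0
   vertex 3.5 4.5 1.5
  endloop
 endfacet
 facet normal 0.906 -0.371 -0.206
  outer loop
   vertex 3.0 2.0 0.5
   vertex 3.5 1.0 4.5
   vertex 2.5 0.5 1.0
  endloop
 endfacet
 facet normal 0.979 -0.133 -0.156
  outer loop
   vertex 3.0 2.0 0.5
   vertex 3.5 4.5 1.5
   vertex 3.5 1.0 4.5
  endloop
 endfacet
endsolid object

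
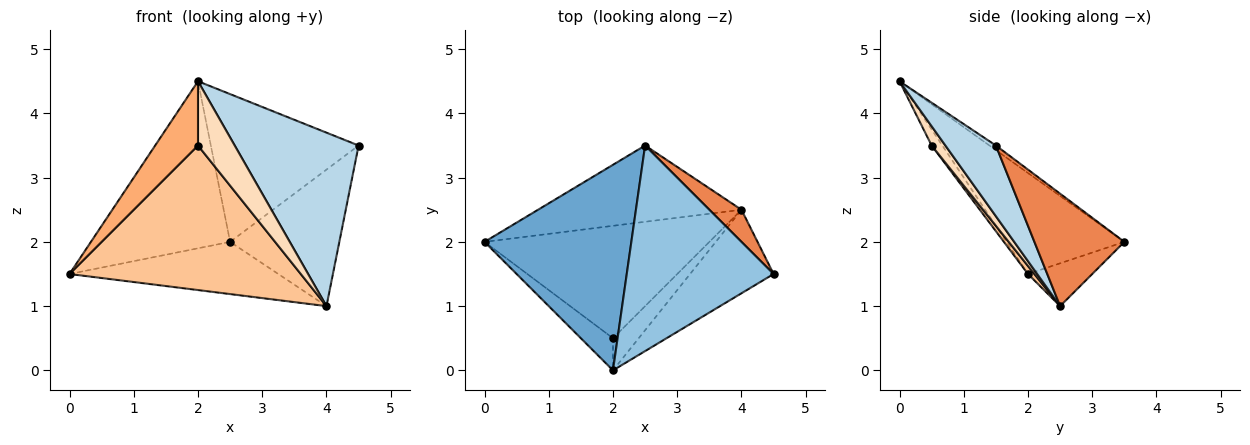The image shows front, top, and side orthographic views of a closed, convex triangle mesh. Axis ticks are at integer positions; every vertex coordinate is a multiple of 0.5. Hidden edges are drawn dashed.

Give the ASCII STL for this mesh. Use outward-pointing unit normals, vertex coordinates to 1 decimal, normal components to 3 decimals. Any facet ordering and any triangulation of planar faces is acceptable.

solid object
 facet normal -0.471 0.556 0.685
  outer loop
   vertex 2.5 3.5 2.0
   vertex 0.0 2.0 1.5
   vertex 2.0 0.0 4.5
  endloop
 endfacet
 facet normal -0.025 0.583 0.812
  outer loop
   vertex 2.5 3.5 2.0
   vertex 2.0 0.0 4.5
   vertex 4.5 1.5 3.5
  endloop
 endfacet
 facet normal 0.345 -0.846 -0.407
  outer loop
   vertex 4.0 2.5 1.0
   vertex 4.5 1.5 3.5
   vertex 2.0 0.0 4.5
  endloop
 endfacet
 facet normal -0.171 0.556 -0.813
  outer loop
   vertex 4.0 2.5 1.0
   vertex 0.0 2.0 1.5
   vertex 2.5 3.5 2.0
  endloop
 endfacet
 facet normal 0.625 0.760 0.179
  outer loop
   vertex 4.0 2.5 1.0
   vertex 2.5 3.5 2.0
   vertex 4.5 1.5 3.5
  endloop
 endfacet
 facet normal -0.218 -0.873 -0.436
  outer loop
   vertex 2.0 0.5 3.5
   vertex 2.0 0.0 4.5
   vertex 0.0 2.0 1.5
  endloop
 endfacet
 facet normal 0.022 -0.789 -0.614
  outer loop
   vertex 2.0 0.5 3.5
   vertex 0.0 2.0 1.5
   vertex 4.0 2.5 1.0
  endloop
 endfacet
 facet normal 0.318 -0.848 -0.424
  outer loop
   vertex 2.0 0.5 3.5
   vertex 4.0 2.5 1.0
   vertex 2.0 0.0 4.5
  endloop
 endfacet
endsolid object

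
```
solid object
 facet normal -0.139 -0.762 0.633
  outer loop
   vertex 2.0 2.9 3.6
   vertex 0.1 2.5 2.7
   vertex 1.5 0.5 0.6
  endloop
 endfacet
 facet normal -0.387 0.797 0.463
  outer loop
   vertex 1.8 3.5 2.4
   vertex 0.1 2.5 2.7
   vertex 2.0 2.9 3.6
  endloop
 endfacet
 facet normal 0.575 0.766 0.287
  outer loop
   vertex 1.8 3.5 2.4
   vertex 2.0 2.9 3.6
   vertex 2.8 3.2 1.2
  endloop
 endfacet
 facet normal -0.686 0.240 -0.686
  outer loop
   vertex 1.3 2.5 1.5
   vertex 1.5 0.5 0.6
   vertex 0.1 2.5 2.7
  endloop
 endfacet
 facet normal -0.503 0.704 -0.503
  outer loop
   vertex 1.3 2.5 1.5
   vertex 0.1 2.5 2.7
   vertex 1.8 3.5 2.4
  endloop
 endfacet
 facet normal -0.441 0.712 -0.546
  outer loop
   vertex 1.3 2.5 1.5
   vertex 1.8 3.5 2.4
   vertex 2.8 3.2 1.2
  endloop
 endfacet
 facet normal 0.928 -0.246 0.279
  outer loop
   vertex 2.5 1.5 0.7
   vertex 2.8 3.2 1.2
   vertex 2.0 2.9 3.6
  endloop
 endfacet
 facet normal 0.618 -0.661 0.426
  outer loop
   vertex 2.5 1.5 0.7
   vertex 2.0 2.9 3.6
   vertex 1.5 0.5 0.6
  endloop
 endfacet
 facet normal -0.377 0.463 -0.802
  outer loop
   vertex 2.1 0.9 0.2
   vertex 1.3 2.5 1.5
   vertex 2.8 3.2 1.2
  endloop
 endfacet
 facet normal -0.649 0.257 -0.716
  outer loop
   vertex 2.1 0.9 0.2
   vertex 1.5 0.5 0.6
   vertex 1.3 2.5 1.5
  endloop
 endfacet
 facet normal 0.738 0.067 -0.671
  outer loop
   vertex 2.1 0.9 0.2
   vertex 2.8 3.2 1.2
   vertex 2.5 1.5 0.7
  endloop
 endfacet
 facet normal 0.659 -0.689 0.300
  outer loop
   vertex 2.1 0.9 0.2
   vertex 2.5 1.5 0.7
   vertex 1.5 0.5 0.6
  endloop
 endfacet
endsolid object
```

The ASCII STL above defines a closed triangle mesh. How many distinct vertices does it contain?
8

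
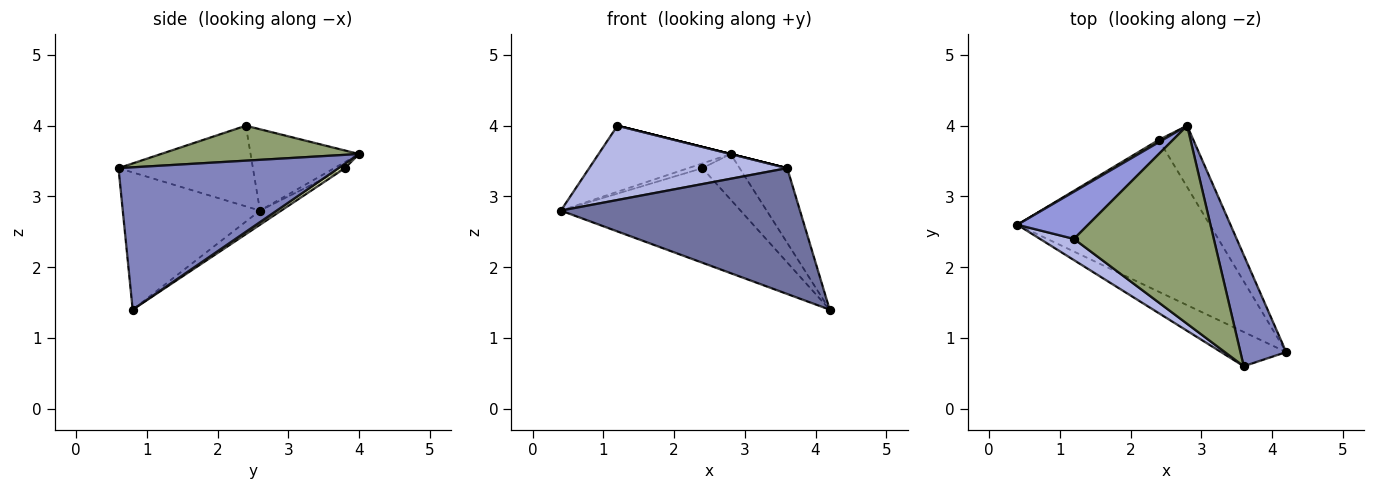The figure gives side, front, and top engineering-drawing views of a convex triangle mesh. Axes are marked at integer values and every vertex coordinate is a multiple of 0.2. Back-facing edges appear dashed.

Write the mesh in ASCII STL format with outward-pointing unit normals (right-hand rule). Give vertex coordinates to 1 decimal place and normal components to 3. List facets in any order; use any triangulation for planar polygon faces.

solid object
 facet normal -0.484 -0.844 -0.230
  outer loop
   vertex 3.6 0.6 3.4
   vertex 0.4 2.6 2.8
   vertex 4.2 0.8 1.4
  endloop
 endfacet
 facet normal 0.932 0.202 0.300
  outer loop
   vertex 3.6 0.6 3.4
   vertex 4.2 0.8 1.4
   vertex 2.8 4.0 3.6
  endloop
 endfacet
 facet normal -0.556 0.677 0.483
  outer loop
   vertex 1.2 2.4 4.0
   vertex 2.8 4.0 3.6
   vertex 0.4 2.6 2.8
  endloop
 endfacet
 facet normal -0.546 -0.805 0.230
  outer loop
   vertex 1.2 2.4 4.0
   vertex 0.4 2.6 2.8
   vertex 3.6 0.6 3.4
  endloop
 endfacet
 facet normal 0.243 0.000 0.970
  outer loop
   vertex 1.2 2.4 4.0
   vertex 3.6 0.6 3.4
   vertex 2.8 4.0 3.6
  endloop
 endfacet
 facet normal -0.062 0.527 -0.847
  outer loop
   vertex 2.4 3.8 3.4
   vertex 4.2 0.8 1.4
   vertex 0.4 2.6 2.8
  endloop
 endfacet
 facet normal -0.557 0.743 0.371
  outer loop
   vertex 2.4 3.8 3.4
   vertex 0.4 2.6 2.8
   vertex 2.8 4.0 3.6
  endloop
 endfacet
 facet normal 0.102 0.594 -0.798
  outer loop
   vertex 2.4 3.8 3.4
   vertex 2.8 4.0 3.6
   vertex 4.2 0.8 1.4
  endloop
 endfacet
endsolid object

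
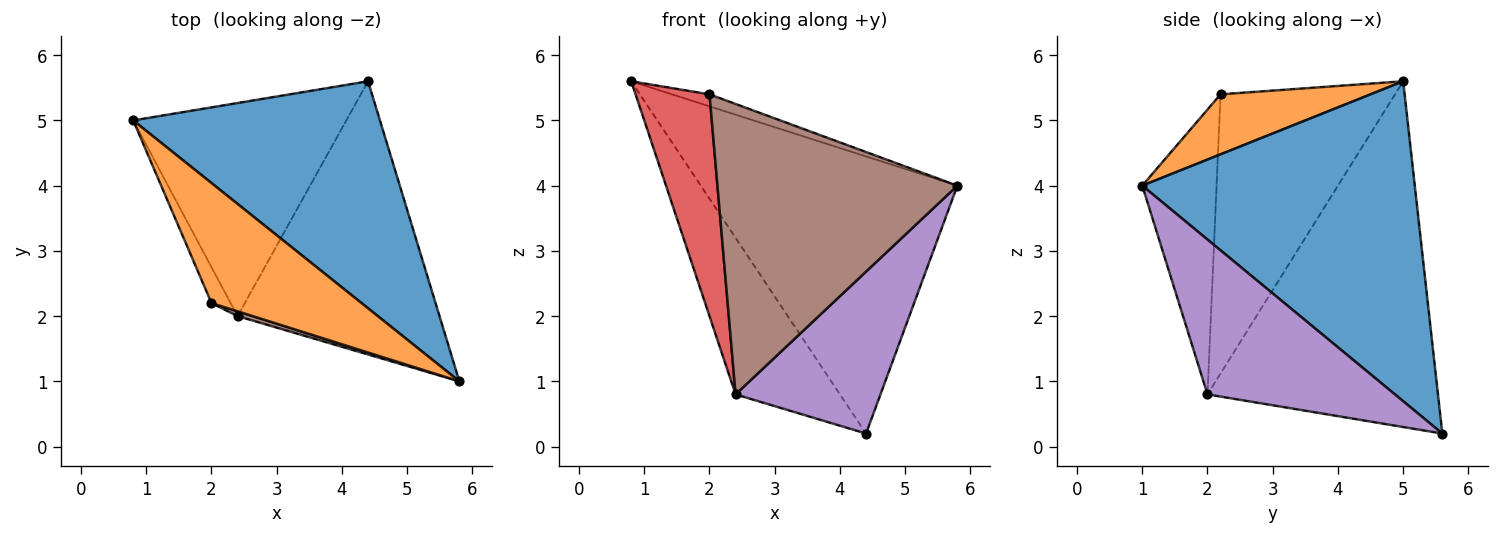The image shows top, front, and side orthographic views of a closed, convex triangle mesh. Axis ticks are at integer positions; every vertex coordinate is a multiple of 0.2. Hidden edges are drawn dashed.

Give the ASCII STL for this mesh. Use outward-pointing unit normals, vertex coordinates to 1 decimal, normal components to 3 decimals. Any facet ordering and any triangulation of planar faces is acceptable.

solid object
 facet normal 0.635 0.598 0.490
  outer loop
   vertex 4.4 5.6 0.2
   vertex 0.8 5.0 5.6
   vertex 5.8 1.0 4.0
  endloop
 endfacet
 facet normal 0.370 0.092 0.925
  outer loop
   vertex 2.0 2.2 5.4
   vertex 5.8 1.0 4.0
   vertex 0.8 5.0 5.6
  endloop
 endfacet
 facet normal -0.794 0.360 -0.490
  outer loop
   vertex 2.4 2.0 0.8
   vertex 0.8 5.0 5.6
   vertex 4.4 5.6 0.2
  endloop
 endfacet
 facet normal -0.919 -0.389 -0.063
  outer loop
   vertex 2.4 2.0 0.8
   vertex 2.0 2.2 5.4
   vertex 0.8 5.0 5.6
  endloop
 endfacet
 facet normal 0.551 -0.426 -0.718
  outer loop
   vertex 2.4 2.0 0.8
   vertex 4.4 5.6 0.2
   vertex 5.8 1.0 4.0
  endloop
 endfacet
 facet normal -0.296 -0.955 0.016
  outer loop
   vertex 2.4 2.0 0.8
   vertex 5.8 1.0 4.0
   vertex 2.0 2.2 5.4
  endloop
 endfacet
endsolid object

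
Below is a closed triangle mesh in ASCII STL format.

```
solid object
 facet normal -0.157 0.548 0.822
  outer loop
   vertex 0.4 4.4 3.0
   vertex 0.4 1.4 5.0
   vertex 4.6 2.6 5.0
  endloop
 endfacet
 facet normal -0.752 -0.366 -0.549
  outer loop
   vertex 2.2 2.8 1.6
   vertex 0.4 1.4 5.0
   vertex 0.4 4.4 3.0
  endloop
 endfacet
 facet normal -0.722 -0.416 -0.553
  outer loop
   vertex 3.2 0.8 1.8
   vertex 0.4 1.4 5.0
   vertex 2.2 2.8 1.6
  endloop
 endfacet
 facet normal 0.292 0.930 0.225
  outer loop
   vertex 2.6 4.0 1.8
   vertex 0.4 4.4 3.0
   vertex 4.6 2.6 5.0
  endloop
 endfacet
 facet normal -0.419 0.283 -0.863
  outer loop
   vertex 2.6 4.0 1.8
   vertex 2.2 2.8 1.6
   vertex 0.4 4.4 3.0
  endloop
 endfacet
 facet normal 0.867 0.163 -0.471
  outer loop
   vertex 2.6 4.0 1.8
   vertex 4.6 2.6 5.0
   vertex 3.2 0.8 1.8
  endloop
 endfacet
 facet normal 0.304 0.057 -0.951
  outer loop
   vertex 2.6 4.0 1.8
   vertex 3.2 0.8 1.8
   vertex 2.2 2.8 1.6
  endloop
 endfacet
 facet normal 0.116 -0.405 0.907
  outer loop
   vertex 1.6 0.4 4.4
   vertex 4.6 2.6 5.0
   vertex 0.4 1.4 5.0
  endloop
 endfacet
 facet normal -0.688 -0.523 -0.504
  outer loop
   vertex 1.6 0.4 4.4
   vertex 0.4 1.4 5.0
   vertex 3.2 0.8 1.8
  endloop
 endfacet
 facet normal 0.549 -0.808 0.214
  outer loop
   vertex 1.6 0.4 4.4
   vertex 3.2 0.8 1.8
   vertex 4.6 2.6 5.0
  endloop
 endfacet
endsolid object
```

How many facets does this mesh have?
10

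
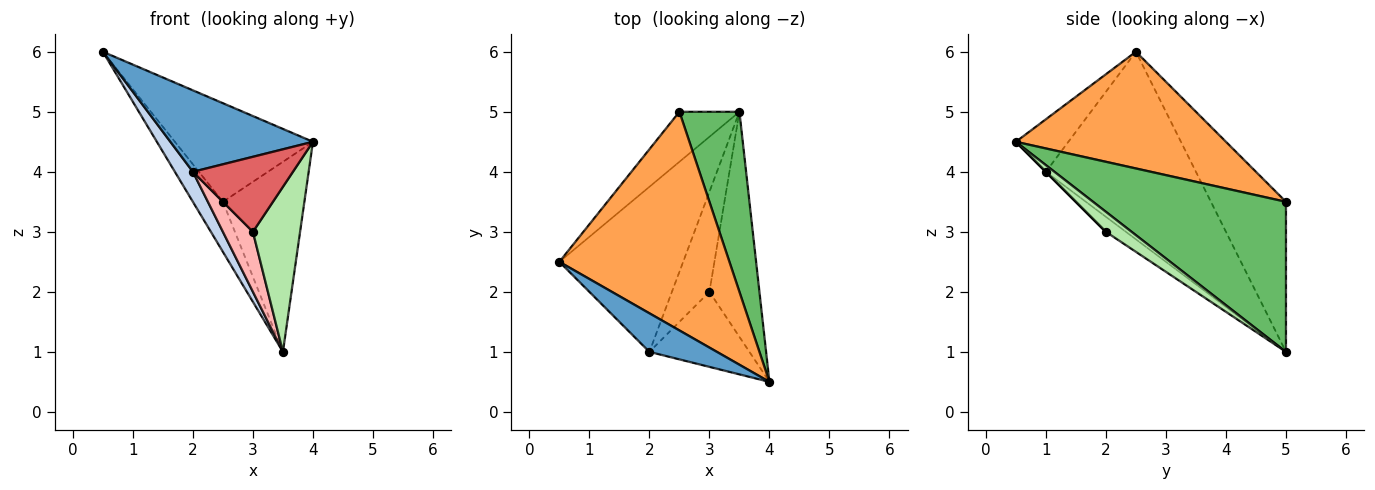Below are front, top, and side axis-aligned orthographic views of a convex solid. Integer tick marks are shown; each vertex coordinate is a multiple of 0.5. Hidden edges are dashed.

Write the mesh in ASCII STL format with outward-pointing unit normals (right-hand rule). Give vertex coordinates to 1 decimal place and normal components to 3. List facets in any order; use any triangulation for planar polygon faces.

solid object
 facet normal -0.316 -0.857 0.406
  outer loop
   vertex 2.0 1.0 4.0
   vertex 4.0 0.5 4.5
   vertex 0.5 2.5 6.0
  endloop
 endfacet
 facet normal -0.830 -0.100 -0.548
  outer loop
   vertex 2.0 1.0 4.0
   vertex 0.5 2.5 6.0
   vertex 3.5 5.0 1.0
  endloop
 endfacet
 facet normal 0.530 0.349 0.773
  outer loop
   vertex 2.5 5.0 3.5
   vertex 0.5 2.5 6.0
   vertex 4.0 0.5 4.5
  endloop
 endfacet
 facet normal -0.870 0.348 -0.348
  outer loop
   vertex 2.5 5.0 3.5
   vertex 3.5 5.0 1.0
   vertex 0.5 2.5 6.0
  endloop
 endfacet
 facet normal 0.864 0.365 0.346
  outer loop
   vertex 2.5 5.0 3.5
   vertex 4.0 0.5 4.5
   vertex 3.5 5.0 1.0
  endloop
 endfacet
 facet normal 0.307 -0.563 -0.767
  outer loop
   vertex 3.0 2.0 3.0
   vertex 3.5 5.0 1.0
   vertex 4.0 0.5 4.5
  endloop
 endfacet
 facet normal 0.000 -0.707 -0.707
  outer loop
   vertex 3.0 2.0 3.0
   vertex 4.0 0.5 4.5
   vertex 2.0 1.0 4.0
  endloop
 endfacet
 facet normal -0.324 -0.487 -0.811
  outer loop
   vertex 3.0 2.0 3.0
   vertex 2.0 1.0 4.0
   vertex 3.5 5.0 1.0
  endloop
 endfacet
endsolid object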